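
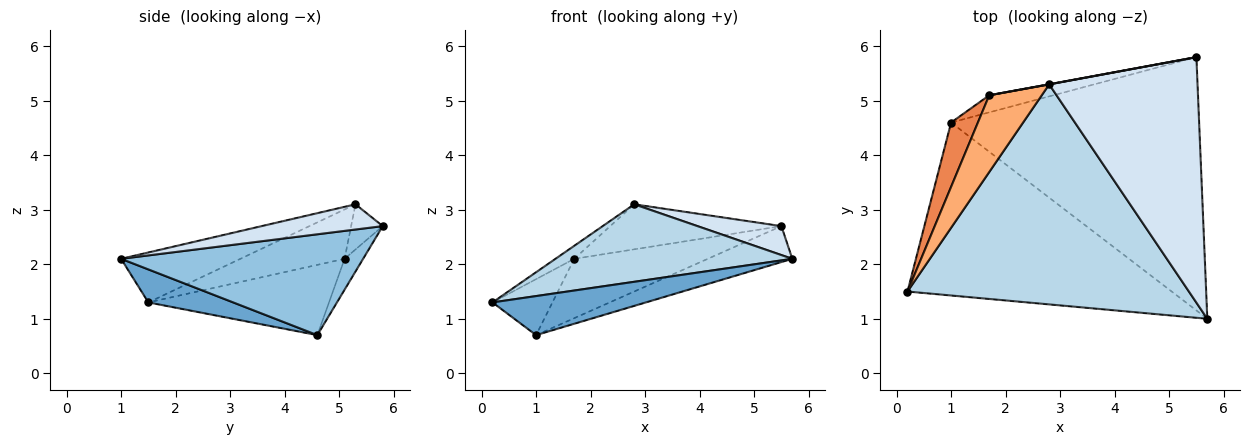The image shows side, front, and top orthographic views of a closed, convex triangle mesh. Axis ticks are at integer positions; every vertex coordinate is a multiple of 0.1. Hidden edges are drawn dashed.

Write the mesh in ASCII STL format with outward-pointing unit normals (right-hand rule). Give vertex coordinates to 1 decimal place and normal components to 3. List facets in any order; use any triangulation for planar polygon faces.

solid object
 facet normal 0.121 -0.219 -0.968
  outer loop
   vertex 1.0 4.6 0.7
   vertex 5.7 1.0 2.1
   vertex 0.2 1.5 1.3
  endloop
 endfacet
 facet normal 0.373 0.130 -0.918
  outer loop
   vertex 1.0 4.6 0.7
   vertex 5.5 5.8 2.7
   vertex 5.7 1.0 2.1
  endloop
 endfacet
 facet normal -0.165 -0.328 0.930
  outer loop
   vertex 2.8 5.3 3.1
   vertex 0.2 1.5 1.3
   vertex 5.7 1.0 2.1
  endloop
 endfacet
 facet normal 0.166 -0.115 0.979
  outer loop
   vertex 2.8 5.3 3.1
   vertex 5.7 1.0 2.1
   vertex 5.5 5.8 2.7
  endloop
 endfacet
 facet normal -0.892 0.296 0.340
  outer loop
   vertex 1.7 5.1 2.1
   vertex 1.0 4.6 0.7
   vertex 0.2 1.5 1.3
  endloop
 endfacet
 facet normal -0.680 0.123 0.723
  outer loop
   vertex 1.7 5.1 2.1
   vertex 0.2 1.5 1.3
   vertex 2.8 5.3 3.1
  endloop
 endfacet
 facet normal -0.132 0.953 -0.274
  outer loop
   vertex 1.7 5.1 2.1
   vertex 5.5 5.8 2.7
   vertex 1.0 4.6 0.7
  endloop
 endfacet
 facet normal -0.182 0.983 0.003
  outer loop
   vertex 1.7 5.1 2.1
   vertex 2.8 5.3 3.1
   vertex 5.5 5.8 2.7
  endloop
 endfacet
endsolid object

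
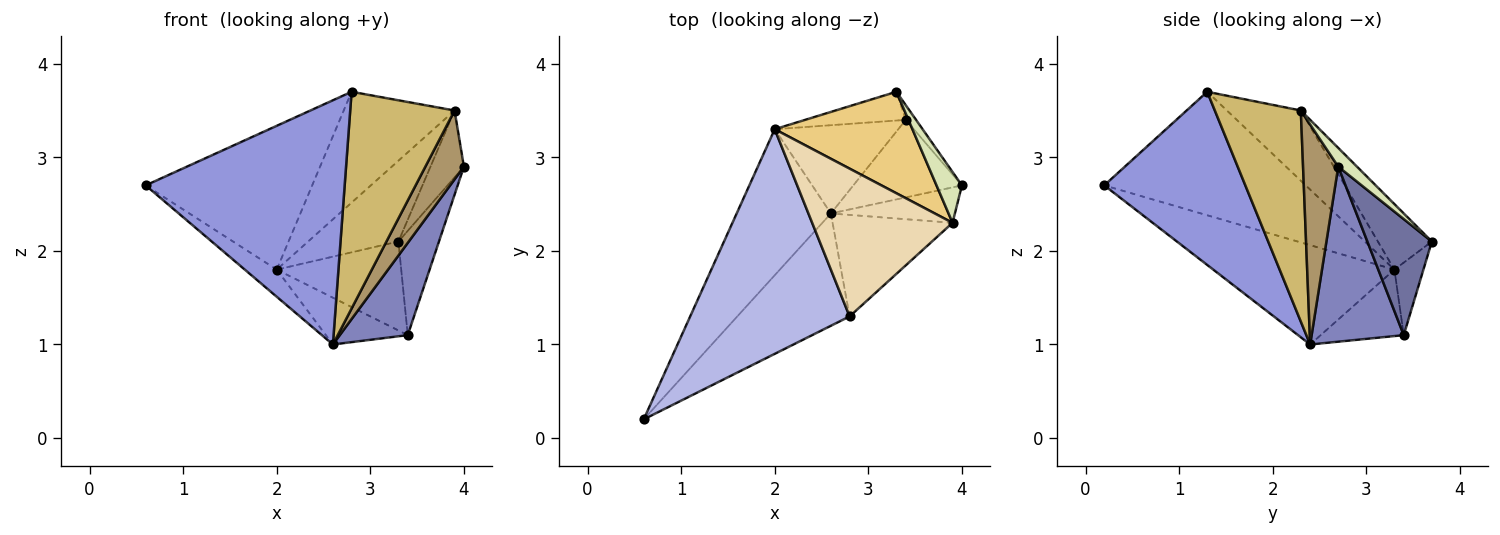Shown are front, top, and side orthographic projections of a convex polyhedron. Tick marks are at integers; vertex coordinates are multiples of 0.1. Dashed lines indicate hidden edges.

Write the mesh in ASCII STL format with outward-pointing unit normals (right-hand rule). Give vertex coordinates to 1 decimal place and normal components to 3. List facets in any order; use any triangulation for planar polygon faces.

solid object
 facet normal 0.844 0.531 -0.075
  outer loop
   vertex 3.4 3.4 1.1
   vertex 3.3 3.7 2.1
   vertex 4.0 2.7 2.9
  endloop
 endfacet
 facet normal 0.720 -0.531 -0.447
  outer loop
   vertex 3.4 3.4 1.1
   vertex 4.0 2.7 2.9
   vertex 2.6 2.4 1.0
  endloop
 endfacet
 facet normal 0.542 -0.764 -0.351
  outer loop
   vertex 2.8 1.3 3.7
   vertex 0.6 0.2 2.7
   vertex 2.6 2.4 1.0
  endloop
 endfacet
 facet normal -0.546 0.452 0.705
  outer loop
   vertex 2.0 3.3 1.8
   vertex 0.6 0.2 2.7
   vertex 2.8 1.3 3.7
  endloop
 endfacet
 facet normal -0.720 0.127 -0.683
  outer loop
   vertex 2.0 3.3 1.8
   vertex 2.6 2.4 1.0
   vertex 0.6 0.2 2.7
  endloop
 endfacet
 facet normal -0.217 0.929 -0.300
  outer loop
   vertex 2.0 3.3 1.8
   vertex 3.3 3.7 2.1
   vertex 3.4 3.4 1.1
  endloop
 endfacet
 facet normal -0.429 0.423 -0.798
  outer loop
   vertex 2.0 3.3 1.8
   vertex 3.4 3.4 1.1
   vertex 2.6 2.4 1.0
  endloop
 endfacet
 facet normal 0.407 0.727 0.553
  outer loop
   vertex 3.9 2.3 3.5
   vertex 4.0 2.7 2.9
   vertex 3.3 3.7 2.1
  endloop
 endfacet
 facet normal 0.630 -0.690 -0.355
  outer loop
   vertex 3.9 2.3 3.5
   vertex 2.6 2.4 1.0
   vertex 4.0 2.7 2.9
  endloop
 endfacet
 facet normal 0.598 -0.726 -0.340
  outer loop
   vertex 3.9 2.3 3.5
   vertex 2.8 1.3 3.7
   vertex 2.6 2.4 1.0
  endloop
 endfacet
 facet normal -0.349 0.584 0.733
  outer loop
   vertex 3.9 2.3 3.5
   vertex 3.3 3.7 2.1
   vertex 2.0 3.3 1.8
  endloop
 endfacet
 facet normal -0.371 0.557 0.743
  outer loop
   vertex 3.9 2.3 3.5
   vertex 2.0 3.3 1.8
   vertex 2.8 1.3 3.7
  endloop
 endfacet
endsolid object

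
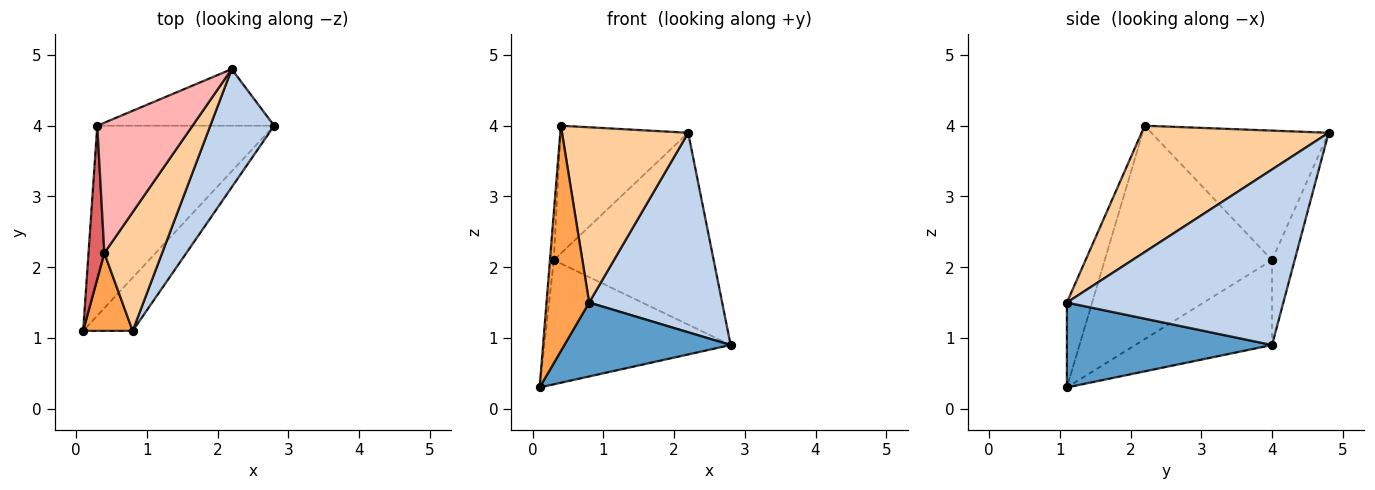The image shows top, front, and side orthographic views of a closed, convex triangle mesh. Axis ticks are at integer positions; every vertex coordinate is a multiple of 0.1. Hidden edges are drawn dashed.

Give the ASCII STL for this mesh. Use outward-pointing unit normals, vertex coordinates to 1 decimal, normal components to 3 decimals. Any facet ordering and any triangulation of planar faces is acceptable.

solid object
 facet normal 0.708 -0.573 -0.413
  outer loop
   vertex 0.8 1.1 1.5
   vertex 0.1 1.1 0.3
   vertex 2.8 4.0 0.9
  endloop
 endfacet
 facet normal 0.814 -0.500 0.296
  outer loop
   vertex 0.8 1.1 1.5
   vertex 2.8 4.0 0.9
   vertex 2.2 4.8 3.9
  endloop
 endfacet
 facet normal -0.488 -0.825 0.285
  outer loop
   vertex 0.4 2.2 4.0
   vertex 0.1 1.1 0.3
   vertex 0.8 1.1 1.5
  endloop
 endfacet
 facet normal 0.775 -0.523 0.354
  outer loop
   vertex 0.4 2.2 4.0
   vertex 0.8 1.1 1.5
   vertex 2.2 4.8 3.9
  endloop
 endfacet
 facet normal -0.373 0.508 -0.777
  outer loop
   vertex 0.3 4.0 2.1
   vertex 2.8 4.0 0.9
   vertex 0.1 1.1 0.3
  endloop
 endfacet
 facet normal -0.135 0.950 -0.280
  outer loop
   vertex 0.3 4.0 2.1
   vertex 2.2 4.8 3.9
   vertex 2.8 4.0 0.9
  endloop
 endfacet
 facet normal -0.997 0.023 0.074
  outer loop
   vertex 0.3 4.0 2.1
   vertex 0.1 1.1 0.3
   vertex 0.4 2.2 4.0
  endloop
 endfacet
 facet normal -0.697 0.502 0.512
  outer loop
   vertex 0.3 4.0 2.1
   vertex 0.4 2.2 4.0
   vertex 2.2 4.8 3.9
  endloop
 endfacet
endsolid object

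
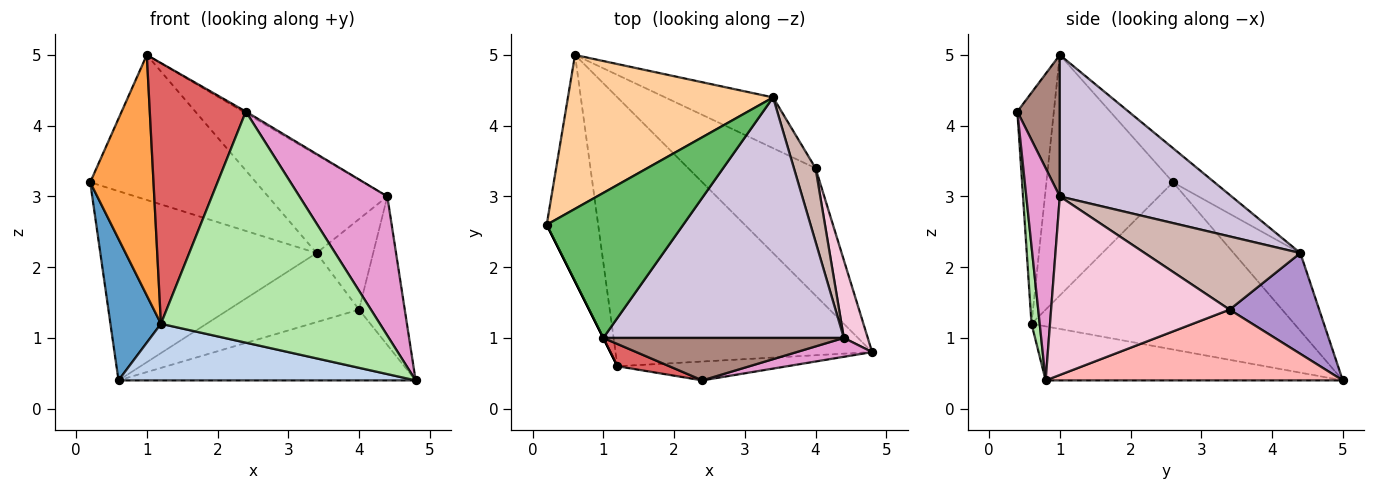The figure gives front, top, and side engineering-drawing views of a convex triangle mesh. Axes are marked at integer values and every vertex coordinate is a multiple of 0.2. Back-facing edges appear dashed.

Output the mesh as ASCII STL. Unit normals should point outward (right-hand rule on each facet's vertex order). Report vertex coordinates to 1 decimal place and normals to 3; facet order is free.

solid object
 facet normal -0.940 -0.181 -0.289
  outer loop
   vertex 1.2 0.6 1.2
   vertex 0.2 2.6 3.2
   vertex 0.6 5.0 0.4
  endloop
 endfacet
 facet normal -0.202 -0.202 -0.958
  outer loop
   vertex 1.2 0.6 1.2
   vertex 0.6 5.0 0.4
   vertex 4.8 0.8 0.4
  endloop
 endfacet
 facet normal -0.894 -0.447 0.000
  outer loop
   vertex 1.2 0.6 1.2
   vertex 1.0 1.0 5.0
   vertex 0.2 2.6 3.2
  endloop
 endfacet
 facet normal -0.233 0.755 0.614
  outer loop
   vertex 3.4 4.4 2.2
   vertex 0.6 5.0 0.4
   vertex 0.2 2.6 3.2
  endloop
 endfacet
 facet normal -0.174 0.696 0.696
  outer loop
   vertex 3.4 4.4 2.2
   vertex 0.2 2.6 3.2
   vertex 1.0 1.0 5.0
  endloop
 endfacet
 facet normal 0.037 -0.996 -0.081
  outer loop
   vertex 2.4 0.4 4.2
   vertex 1.2 0.6 1.2
   vertex 4.8 0.8 0.4
  endloop
 endfacet
 facet normal -0.354 -0.932 0.079
  outer loop
   vertex 2.4 0.4 4.2
   vertex 1.0 1.0 5.0
   vertex 1.2 0.6 1.2
  endloop
 endfacet
 facet normal 0.437 0.437 -0.786
  outer loop
   vertex 4.0 3.4 1.4
   vertex 4.8 0.8 0.4
   vertex 0.6 5.0 0.4
  endloop
 endfacet
 facet normal 0.484 0.705 -0.518
  outer loop
   vertex 4.0 3.4 1.4
   vertex 0.6 5.0 0.4
   vertex 3.4 4.4 2.2
  endloop
 endfacet
 facet normal 0.478 0.332 0.813
  outer loop
   vertex 4.4 1.0 3.0
   vertex 3.4 4.4 2.2
   vertex 1.0 1.0 5.0
  endloop
 endfacet
 facet normal 0.507 0.034 0.861
  outer loop
   vertex 4.4 1.0 3.0
   vertex 1.0 1.0 5.0
   vertex 2.4 0.4 4.2
  endloop
 endfacet
 facet normal 0.906 0.329 0.268
  outer loop
   vertex 4.4 1.0 3.0
   vertex 4.0 3.4 1.4
   vertex 3.4 4.4 2.2
  endloop
 endfacet
 facet normal 0.353 -0.927 0.126
  outer loop
   vertex 4.4 1.0 3.0
   vertex 2.4 0.4 4.2
   vertex 4.8 0.8 0.4
  endloop
 endfacet
 facet normal 0.961 0.246 0.129
  outer loop
   vertex 4.4 1.0 3.0
   vertex 4.8 0.8 0.4
   vertex 4.0 3.4 1.4
  endloop
 endfacet
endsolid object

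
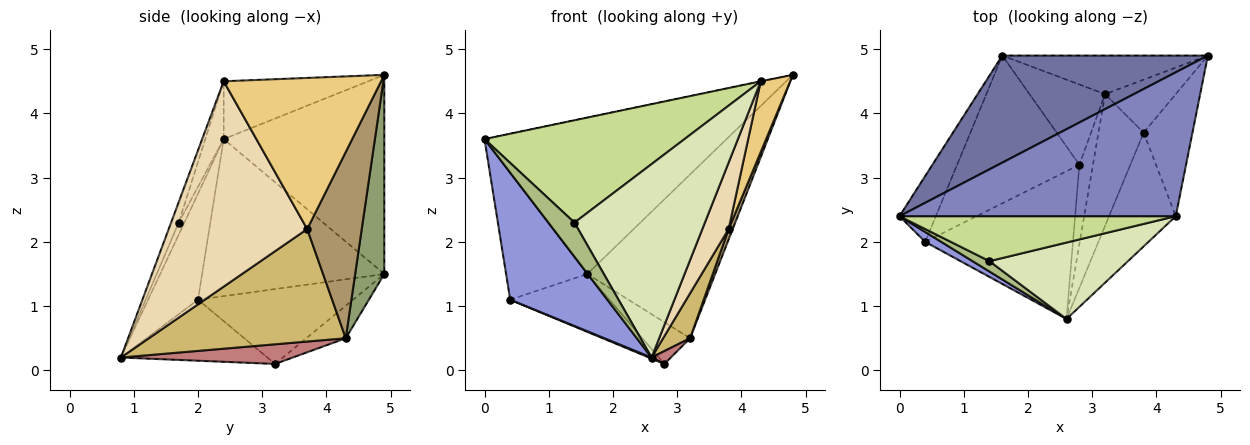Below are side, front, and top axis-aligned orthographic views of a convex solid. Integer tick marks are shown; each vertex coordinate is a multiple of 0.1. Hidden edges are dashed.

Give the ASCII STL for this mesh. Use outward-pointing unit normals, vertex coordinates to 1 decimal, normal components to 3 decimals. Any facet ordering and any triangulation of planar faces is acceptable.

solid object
 facet normal -0.480 0.724 0.496
  outer loop
   vertex 1.6 4.9 1.5
   vertex 0.0 2.4 3.6
   vertex 4.8 4.9 4.6
  endloop
 endfacet
 facet normal -0.205 0.002 0.979
  outer loop
   vertex 4.3 2.4 4.5
   vertex 4.8 4.9 4.6
   vertex 0.0 2.4 3.6
  endloop
 endfacet
 facet normal -0.456 -0.887 0.069
  outer loop
   vertex 0.4 2.0 1.1
   vertex 2.6 0.8 0.2
   vertex 0.0 2.4 3.6
  endloop
 endfacet
 facet normal -0.894 0.398 -0.207
  outer loop
   vertex 0.4 2.0 1.1
   vertex 0.0 2.4 3.6
   vertex 1.6 4.9 1.5
  endloop
 endfacet
 facet normal 0.217 0.950 -0.224
  outer loop
   vertex 3.2 4.3 0.5
   vertex 1.6 4.9 1.5
   vertex 4.8 4.9 4.6
  endloop
 endfacet
 facet normal -0.204 -0.937 0.285
  outer loop
   vertex 1.4 1.7 2.3
   vertex 0.0 2.4 3.6
   vertex 2.6 0.8 0.2
  endloop
 endfacet
 facet normal -0.084 -0.912 0.401
  outer loop
   vertex 1.4 1.7 2.3
   vertex 4.3 2.4 4.5
   vertex 0.0 2.4 3.6
  endloop
 endfacet
 facet normal -0.054 -0.929 0.367
  outer loop
   vertex 1.4 1.7 2.3
   vertex 2.6 0.8 0.2
   vertex 4.3 2.4 4.5
  endloop
 endfacet
 facet normal 0.933 -0.070 -0.354
  outer loop
   vertex 3.8 3.7 2.2
   vertex 3.2 4.3 0.5
   vertex 4.8 4.9 4.6
  endloop
 endfacet
 facet normal 0.921 -0.126 -0.369
  outer loop
   vertex 3.8 3.7 2.2
   vertex 2.6 0.8 0.2
   vertex 3.2 4.3 0.5
  endloop
 endfacet
 facet normal 0.937 -0.175 -0.303
  outer loop
   vertex 3.8 3.7 2.2
   vertex 4.8 4.9 4.6
   vertex 4.3 2.4 4.5
  endloop
 endfacet
 facet normal 0.936 -0.178 -0.304
  outer loop
   vertex 3.8 3.7 2.2
   vertex 4.3 2.4 4.5
   vertex 2.6 0.8 0.2
  endloop
 endfacet
 facet normal -0.382 -0.007 -0.924
  outer loop
   vertex 2.8 3.2 0.1
   vertex 2.6 0.8 0.2
   vertex 0.4 2.0 1.1
  endloop
 endfacet
 facet normal 0.819 -0.092 -0.566
  outer loop
   vertex 2.8 3.2 0.1
   vertex 3.2 4.3 0.5
   vertex 2.6 0.8 0.2
  endloop
 endfacet
 facet normal -0.495 0.317 -0.809
  outer loop
   vertex 2.8 3.2 0.1
   vertex 0.4 2.0 1.1
   vertex 1.6 4.9 1.5
  endloop
 endfacet
 facet normal -0.356 0.431 -0.829
  outer loop
   vertex 2.8 3.2 0.1
   vertex 1.6 4.9 1.5
   vertex 3.2 4.3 0.5
  endloop
 endfacet
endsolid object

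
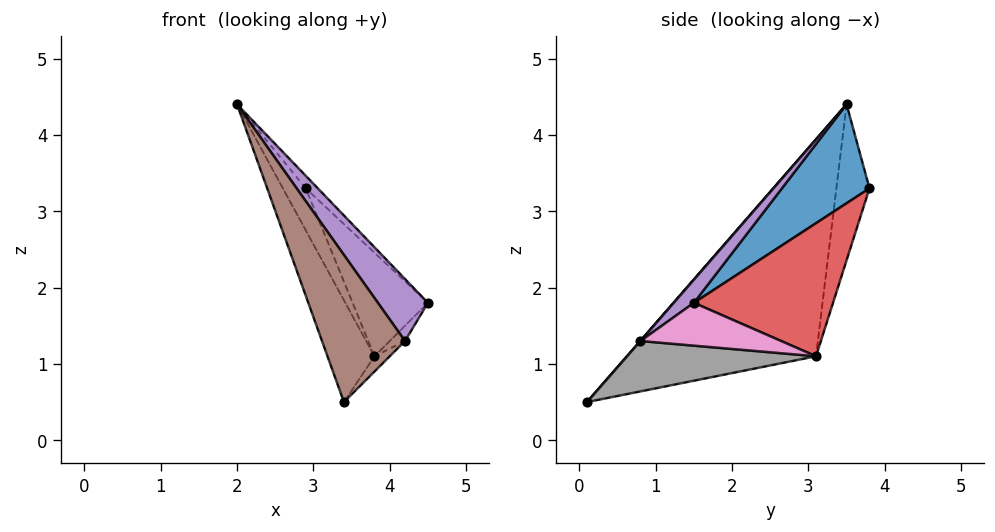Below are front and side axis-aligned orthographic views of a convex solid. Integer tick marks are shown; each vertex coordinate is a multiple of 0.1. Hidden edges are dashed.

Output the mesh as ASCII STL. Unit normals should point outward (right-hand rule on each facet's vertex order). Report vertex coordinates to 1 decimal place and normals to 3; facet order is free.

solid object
 facet normal 0.756 0.104 0.647
  outer loop
   vertex 2.9 3.8 3.3
   vertex 2.0 3.5 4.4
   vertex 4.5 1.5 1.8
  endloop
 endfacet
 facet normal -0.847 0.211 -0.488
  outer loop
   vertex 3.8 3.1 1.1
   vertex 3.4 0.1 0.5
   vertex 2.0 3.5 4.4
  endloop
 endfacet
 facet normal -0.730 0.506 -0.460
  outer loop
   vertex 3.8 3.1 1.1
   vertex 2.0 3.5 4.4
   vertex 2.9 3.8 3.3
  endloop
 endfacet
 facet normal 0.861 0.466 0.204
  outer loop
   vertex 3.8 3.1 1.1
   vertex 2.9 3.8 3.3
   vertex 4.5 1.5 1.8
  endloop
 endfacet
 facet normal 0.255 -0.632 0.732
  outer loop
   vertex 4.2 0.8 1.3
   vertex 4.5 1.5 1.8
   vertex 2.0 3.5 4.4
  endloop
 endfacet
 facet normal 0.002 -0.753 0.657
  outer loop
   vertex 4.2 0.8 1.3
   vertex 2.0 3.5 4.4
   vertex 3.4 0.1 0.5
  endloop
 endfacet
 facet normal 0.796 0.086 -0.599
  outer loop
   vertex 4.2 0.8 1.3
   vertex 3.8 3.1 1.1
   vertex 4.5 1.5 1.8
  endloop
 endfacet
 facet normal 0.682 0.055 -0.730
  outer loop
   vertex 4.2 0.8 1.3
   vertex 3.4 0.1 0.5
   vertex 3.8 3.1 1.1
  endloop
 endfacet
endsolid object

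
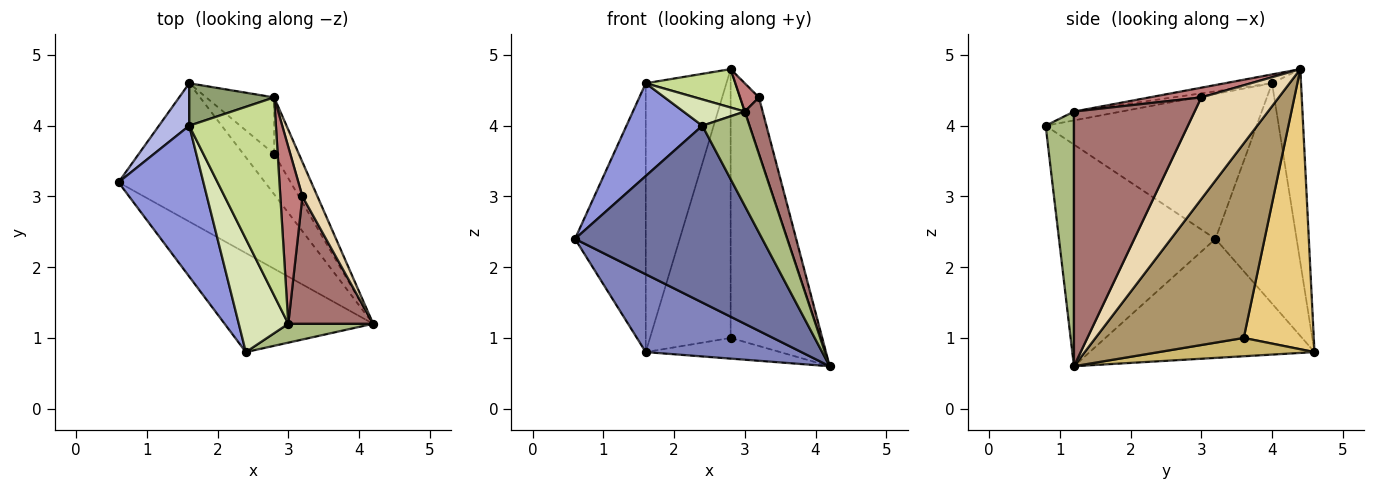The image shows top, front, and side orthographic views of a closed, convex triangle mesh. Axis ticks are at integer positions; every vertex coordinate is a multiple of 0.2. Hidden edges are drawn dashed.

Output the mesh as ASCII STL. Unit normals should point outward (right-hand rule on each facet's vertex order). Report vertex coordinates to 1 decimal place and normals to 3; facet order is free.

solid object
 facet normal -0.589 -0.705 -0.395
  outer loop
   vertex 2.4 0.8 4.0
   vertex 0.6 3.2 2.4
   vertex 4.2 1.2 0.6
  endloop
 endfacet
 facet normal -0.578 -0.400 -0.711
  outer loop
   vertex 1.6 4.6 0.8
   vertex 4.2 1.2 0.6
   vertex 0.6 3.2 2.4
  endloop
 endfacet
 facet normal -0.824 -0.297 0.482
  outer loop
   vertex 1.6 4.0 4.6
   vertex 0.6 3.2 2.4
   vertex 2.4 0.8 4.0
  endloop
 endfacet
 facet normal -0.750 0.654 0.103
  outer loop
   vertex 1.6 4.0 4.6
   vertex 1.6 4.6 0.8
   vertex 0.6 3.2 2.4
  endloop
 endfacet
 facet normal -0.335 0.931 0.147
  outer loop
   vertex 1.6 4.0 4.6
   vertex 2.8 4.4 4.8
   vertex 1.6 4.6 0.8
  endloop
 endfacet
 facet normal 0.507 -0.845 0.169
  outer loop
   vertex 3.0 1.2 4.2
   vertex 2.4 0.8 4.0
   vertex 4.2 1.2 0.6
  endloop
 endfacet
 facet normal -0.100 -0.189 0.977
  outer loop
   vertex 3.0 1.2 4.2
   vertex 2.8 4.4 4.8
   vertex 1.6 4.0 4.6
  endloop
 endfacet
 facet normal -0.171 -0.223 0.960
  outer loop
   vertex 3.0 1.2 4.2
   vertex 1.6 4.0 4.6
   vertex 2.4 0.8 4.0
  endloop
 endfacet
 facet normal 0.851 0.514 -0.108
  outer loop
   vertex 2.8 3.6 1.0
   vertex 2.8 4.4 4.8
   vertex 4.2 1.2 0.6
  endloop
 endfacet
 facet normal 0.468 0.404 -0.786
  outer loop
   vertex 2.8 3.6 1.0
   vertex 4.2 1.2 0.6
   vertex 1.6 4.6 0.8
  endloop
 endfacet
 facet normal 0.648 0.746 -0.157
  outer loop
   vertex 2.8 3.6 1.0
   vertex 1.6 4.6 0.8
   vertex 2.8 4.4 4.8
  endloop
 endfacet
 facet normal 0.962 0.234 0.142
  outer loop
   vertex 3.2 3.0 4.4
   vertex 4.2 1.2 0.6
   vertex 2.8 4.4 4.8
  endloop
 endfacet
 facet normal 0.939 -0.139 0.313
  outer loop
   vertex 3.2 3.0 4.4
   vertex 3.0 1.2 4.2
   vertex 4.2 1.2 0.6
  endloop
 endfacet
 facet normal 0.398 -0.145 0.906
  outer loop
   vertex 3.2 3.0 4.4
   vertex 2.8 4.4 4.8
   vertex 3.0 1.2 4.2
  endloop
 endfacet
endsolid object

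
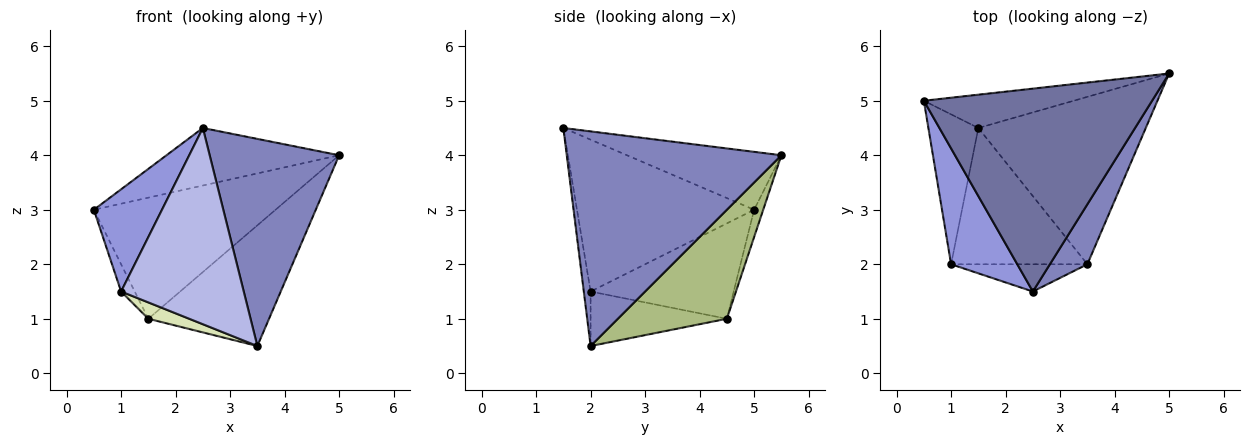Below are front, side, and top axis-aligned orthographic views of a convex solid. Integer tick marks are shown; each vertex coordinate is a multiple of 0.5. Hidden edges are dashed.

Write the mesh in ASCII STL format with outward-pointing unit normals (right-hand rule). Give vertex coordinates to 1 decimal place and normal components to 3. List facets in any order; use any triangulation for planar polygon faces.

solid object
 facet normal -0.237 0.265 0.935
  outer loop
   vertex 2.5 1.5 4.5
   vertex 5.0 5.5 4.0
   vertex 0.5 5.0 3.0
  endloop
 endfacet
 facet normal 0.847 -0.511 0.148
  outer loop
   vertex 3.5 2.0 0.5
   vertex 5.0 5.5 4.0
   vertex 2.5 1.5 4.5
  endloop
 endfacet
 facet normal -0.865 -0.333 0.377
  outer loop
   vertex 1.0 2.0 1.5
   vertex 2.5 1.5 4.5
   vertex 0.5 5.0 3.0
  endloop
 endfacet
 facet normal -0.055 -0.989 -0.137
  outer loop
   vertex 1.0 2.0 1.5
   vertex 3.5 2.0 0.5
   vertex 2.5 1.5 4.5
  endloop
 endfacet
 facet normal -0.048 0.963 -0.265
  outer loop
   vertex 1.5 4.5 1.0
   vertex 0.5 5.0 3.0
   vertex 5.0 5.5 4.0
  endloop
 endfacet
 facet normal 0.467 0.517 -0.717
  outer loop
   vertex 1.5 4.5 1.0
   vertex 5.0 5.5 4.0
   vertex 3.5 2.0 0.5
  endloop
 endfacet
 facet normal -0.883 0.084 -0.462
  outer loop
   vertex 1.5 4.5 1.0
   vertex 1.0 2.0 1.5
   vertex 0.5 5.0 3.0
  endloop
 endfacet
 facet normal -0.369 -0.111 -0.923
  outer loop
   vertex 1.5 4.5 1.0
   vertex 3.5 2.0 0.5
   vertex 1.0 2.0 1.5
  endloop
 endfacet
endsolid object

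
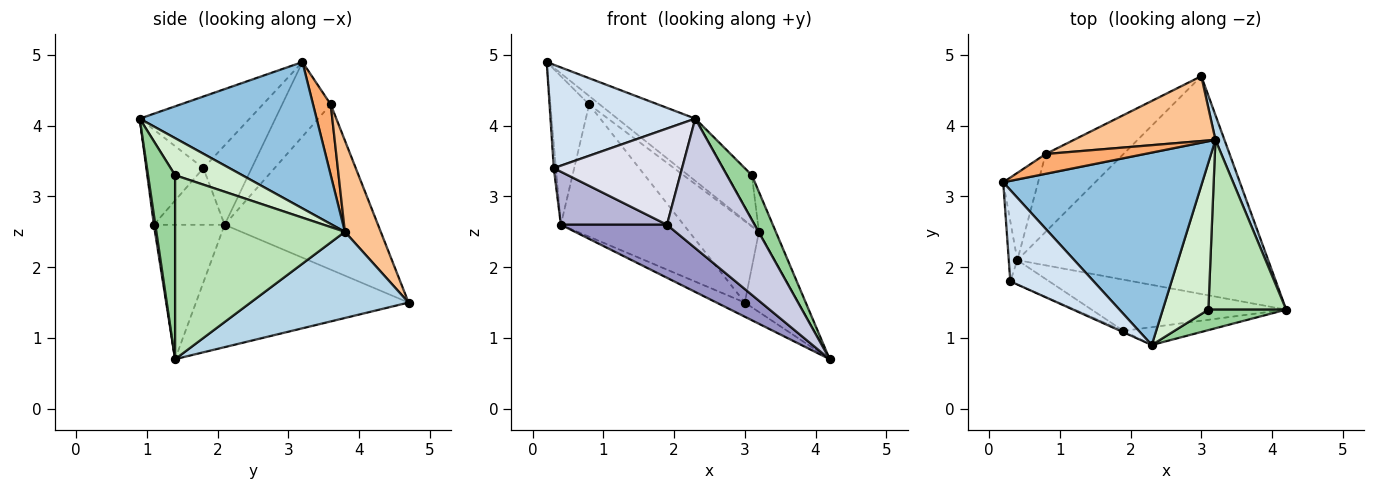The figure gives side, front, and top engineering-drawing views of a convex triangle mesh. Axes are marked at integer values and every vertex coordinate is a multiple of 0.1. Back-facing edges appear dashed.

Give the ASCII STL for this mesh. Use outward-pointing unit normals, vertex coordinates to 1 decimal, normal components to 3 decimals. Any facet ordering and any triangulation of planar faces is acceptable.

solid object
 facet normal -0.438 0.058 -0.897
  outer loop
   vertex 0.4 2.1 2.6
   vertex 3.0 4.7 1.5
   vertex 4.2 1.4 0.7
  endloop
 endfacet
 facet normal 0.573 0.252 0.780
  outer loop
   vertex 3.2 3.8 2.5
   vertex 0.2 3.2 4.9
   vertex 2.3 0.9 4.1
  endloop
 endfacet
 facet normal 0.943 0.319 0.098
  outer loop
   vertex 3.2 3.8 2.5
   vertex 4.2 1.4 0.7
   vertex 3.0 4.7 1.5
  endloop
 endfacet
 facet normal -0.495 -0.652 0.575
  outer loop
   vertex 0.3 1.8 3.4
   vertex 2.3 0.9 4.1
   vertex 0.2 3.2 4.9
  endloop
 endfacet
 facet normal -0.993 0.044 -0.108
  outer loop
   vertex 0.3 1.8 3.4
   vertex 0.2 3.2 4.9
   vertex 0.4 2.1 2.6
  endloop
 endfacet
 facet normal 0.549 0.329 0.768
  outer loop
   vertex 0.8 3.6 4.3
   vertex 0.2 3.2 4.9
   vertex 3.2 3.8 2.5
  endloop
 endfacet
 facet normal 0.373 0.725 0.578
  outer loop
   vertex 0.8 3.6 4.3
   vertex 3.2 3.8 2.5
   vertex 3.0 4.7 1.5
  endloop
 endfacet
 facet normal -0.734 0.585 -0.344
  outer loop
   vertex 0.8 3.6 4.3
   vertex 0.4 2.1 2.6
   vertex 0.2 3.2 4.9
  endloop
 endfacet
 facet normal -0.733 0.587 -0.345
  outer loop
   vertex 0.8 3.6 4.3
   vertex 3.0 4.7 1.5
   vertex 0.4 2.1 2.6
  endloop
 endfacet
 facet normal 0.702 -0.648 0.297
  outer loop
   vertex 3.1 1.4 3.3
   vertex 2.3 0.9 4.1
   vertex 4.2 1.4 0.7
  endloop
 endfacet
 facet normal 0.917 0.091 0.388
  outer loop
   vertex 3.1 1.4 3.3
   vertex 4.2 1.4 0.7
   vertex 3.2 3.8 2.5
  endloop
 endfacet
 facet normal 0.614 0.226 0.756
  outer loop
   vertex 3.1 1.4 3.3
   vertex 3.2 3.8 2.5
   vertex 2.3 0.9 4.1
  endloop
 endfacet
 facet normal -0.433 -0.649 -0.626
  outer loop
   vertex 1.9 1.1 2.6
   vertex 0.4 2.1 2.6
   vertex 4.2 1.4 0.7
  endloop
 endfacet
 facet normal -0.518 -0.777 -0.356
  outer loop
   vertex 1.9 1.1 2.6
   vertex 0.3 1.8 3.4
   vertex 0.4 2.1 2.6
  endloop
 endfacet
 facet normal 0.016 -0.991 -0.136
  outer loop
   vertex 1.9 1.1 2.6
   vertex 4.2 1.4 0.7
   vertex 2.3 0.9 4.1
  endloop
 endfacet
 facet normal -0.406 -0.914 -0.013
  outer loop
   vertex 1.9 1.1 2.6
   vertex 2.3 0.9 4.1
   vertex 0.3 1.8 3.4
  endloop
 endfacet
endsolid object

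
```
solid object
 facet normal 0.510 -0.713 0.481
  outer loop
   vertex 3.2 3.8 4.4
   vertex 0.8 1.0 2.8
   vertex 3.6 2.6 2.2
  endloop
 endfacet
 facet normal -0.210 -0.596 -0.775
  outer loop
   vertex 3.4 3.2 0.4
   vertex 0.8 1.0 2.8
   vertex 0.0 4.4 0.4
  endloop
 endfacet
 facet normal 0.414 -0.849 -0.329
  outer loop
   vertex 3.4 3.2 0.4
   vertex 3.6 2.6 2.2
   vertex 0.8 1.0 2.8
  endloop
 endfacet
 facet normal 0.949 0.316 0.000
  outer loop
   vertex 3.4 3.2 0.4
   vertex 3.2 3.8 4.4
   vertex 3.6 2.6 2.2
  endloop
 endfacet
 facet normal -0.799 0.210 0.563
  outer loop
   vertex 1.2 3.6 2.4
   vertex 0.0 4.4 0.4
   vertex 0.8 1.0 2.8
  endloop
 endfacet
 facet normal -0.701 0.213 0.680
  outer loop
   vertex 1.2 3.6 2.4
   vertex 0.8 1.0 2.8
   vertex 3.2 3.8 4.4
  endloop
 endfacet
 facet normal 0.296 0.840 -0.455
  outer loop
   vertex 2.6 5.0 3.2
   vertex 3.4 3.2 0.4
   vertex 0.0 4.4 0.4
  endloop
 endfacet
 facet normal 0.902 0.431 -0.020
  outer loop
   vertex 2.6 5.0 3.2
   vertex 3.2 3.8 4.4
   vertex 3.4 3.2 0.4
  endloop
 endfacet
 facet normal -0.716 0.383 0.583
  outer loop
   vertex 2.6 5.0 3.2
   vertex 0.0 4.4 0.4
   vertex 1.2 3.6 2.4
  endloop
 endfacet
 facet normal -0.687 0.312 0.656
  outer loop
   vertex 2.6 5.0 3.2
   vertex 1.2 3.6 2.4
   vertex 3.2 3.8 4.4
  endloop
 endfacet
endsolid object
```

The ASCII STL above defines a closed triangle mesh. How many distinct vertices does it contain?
7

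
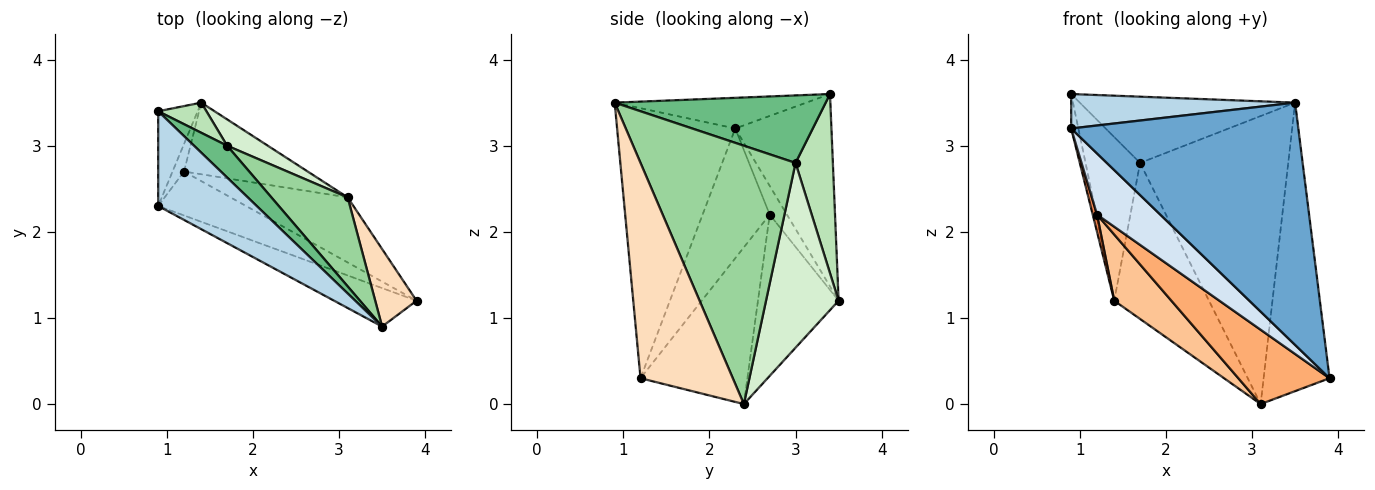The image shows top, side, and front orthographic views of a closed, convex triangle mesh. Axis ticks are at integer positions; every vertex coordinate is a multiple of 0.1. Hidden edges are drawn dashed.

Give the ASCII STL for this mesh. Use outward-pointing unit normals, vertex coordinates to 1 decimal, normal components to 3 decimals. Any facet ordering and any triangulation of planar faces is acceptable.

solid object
 facet normal -0.457 -0.878 -0.139
  outer loop
   vertex 3.5 0.9 3.5
   vertex 0.9 2.3 3.2
   vertex 3.9 1.2 0.3
  endloop
 endfacet
 facet normal -0.977 0.073 -0.200
  outer loop
   vertex 0.9 3.4 3.6
   vertex 1.4 3.5 1.2
   vertex 0.9 2.3 3.2
  endloop
 endfacet
 facet normal -0.281 -0.328 0.902
  outer loop
   vertex 0.9 3.4 3.6
   vertex 0.9 2.3 3.2
   vertex 3.5 0.9 3.5
  endloop
 endfacet
 facet normal -0.653 -0.615 -0.442
  outer loop
   vertex 1.2 2.7 2.2
   vertex 3.9 1.2 0.3
   vertex 0.9 2.3 3.2
  endloop
 endfacet
 facet normal -0.904 -0.226 -0.362
  outer loop
   vertex 1.2 2.7 2.2
   vertex 0.9 2.3 3.2
   vertex 1.4 3.5 1.2
  endloop
 endfacet
 facet normal -0.661 -0.564 -0.494
  outer loop
   vertex 3.1 2.4 0.0
   vertex 3.9 1.2 0.3
   vertex 1.2 2.7 2.2
  endloop
 endfacet
 facet normal -0.692 -0.490 -0.530
  outer loop
   vertex 3.1 2.4 0.0
   vertex 1.2 2.7 2.2
   vertex 1.4 3.5 1.2
  endloop
 endfacet
 facet normal 0.804 0.574 0.154
  outer loop
   vertex 3.1 2.4 0.0
   vertex 3.5 0.9 3.5
   vertex 3.9 1.2 0.3
  endloop
 endfacet
 facet normal 0.662 0.676 0.324
  outer loop
   vertex 1.7 3.0 2.8
   vertex 0.9 3.4 3.6
   vertex 3.5 0.9 3.5
  endloop
 endfacet
 facet normal 0.707 0.676 0.209
  outer loop
   vertex 1.7 3.0 2.8
   vertex 3.5 0.9 3.5
   vertex 3.1 2.4 0.0
  endloop
 endfacet
 facet normal 0.558 0.816 0.150
  outer loop
   vertex 1.7 3.0 2.8
   vertex 1.4 3.5 1.2
   vertex 0.9 3.4 3.6
  endloop
 endfacet
 facet normal 0.603 0.787 0.133
  outer loop
   vertex 1.7 3.0 2.8
   vertex 3.1 2.4 0.0
   vertex 1.4 3.5 1.2
  endloop
 endfacet
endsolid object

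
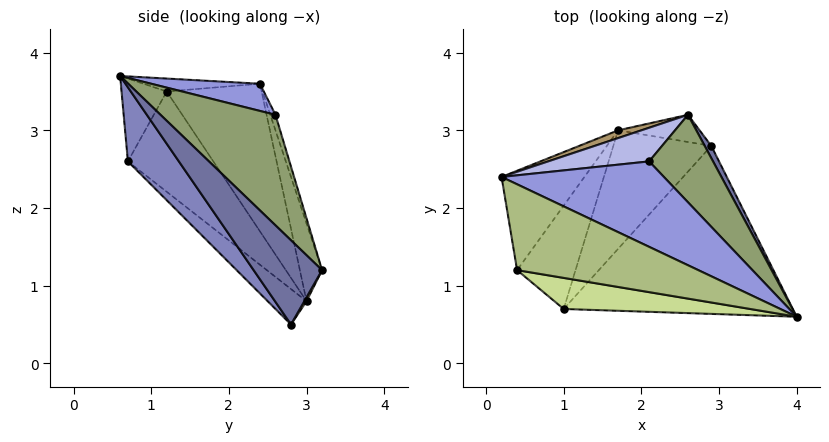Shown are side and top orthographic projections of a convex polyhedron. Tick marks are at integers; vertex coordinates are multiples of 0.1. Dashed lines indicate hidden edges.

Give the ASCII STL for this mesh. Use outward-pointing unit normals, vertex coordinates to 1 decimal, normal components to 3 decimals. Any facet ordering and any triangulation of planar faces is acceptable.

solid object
 facet normal 0.851 0.522 0.066
  outer loop
   vertex 2.9 2.8 0.5
   vertex 2.6 3.2 1.2
   vertex 4.0 0.6 3.7
  endloop
 endfacet
 facet normal 0.194 -0.776 -0.600
  outer loop
   vertex 1.0 0.7 2.6
   vertex 2.9 2.8 0.5
   vertex 4.0 0.6 3.7
  endloop
 endfacet
 facet normal 0.153 0.374 0.915
  outer loop
   vertex 2.1 2.6 3.2
   vertex 0.2 2.4 3.6
   vertex 4.0 0.6 3.7
  endloop
 endfacet
 facet normal -0.043 0.960 0.277
  outer loop
   vertex 2.1 2.6 3.2
   vertex 2.6 3.2 1.2
   vertex 0.2 2.4 3.6
  endloop
 endfacet
 facet normal 0.628 0.688 0.363
  outer loop
   vertex 2.1 2.6 3.2
   vertex 4.0 0.6 3.7
   vertex 2.6 3.2 1.2
  endloop
 endfacet
 facet normal -0.071 -0.095 0.993
  outer loop
   vertex 0.4 1.2 3.5
   vertex 4.0 0.6 3.7
   vertex 0.2 2.4 3.6
  endloop
 endfacet
 facet normal -0.172 -0.905 0.388
  outer loop
   vertex 0.4 1.2 3.5
   vertex 1.0 0.7 2.6
   vertex 4.0 0.6 3.7
  endloop
 endfacet
 facet normal -0.288 -0.534 -0.795
  outer loop
   vertex 1.7 3.0 0.8
   vertex 2.9 2.8 0.5
   vertex 1.0 0.7 2.6
  endloop
 endfacet
 facet normal -0.248 0.966 0.074
  outer loop
   vertex 1.7 3.0 0.8
   vertex 0.2 2.4 3.6
   vertex 2.6 3.2 1.2
  endloop
 endfacet
 facet normal 0.023 0.872 -0.488
  outer loop
   vertex 1.7 3.0 0.8
   vertex 2.6 3.2 1.2
   vertex 2.9 2.8 0.5
  endloop
 endfacet
 facet normal -0.867 -0.104 -0.487
  outer loop
   vertex 1.7 3.0 0.8
   vertex 0.4 1.2 3.5
   vertex 0.2 2.4 3.6
  endloop
 endfacet
 facet normal -0.857 -0.130 -0.499
  outer loop
   vertex 1.7 3.0 0.8
   vertex 1.0 0.7 2.6
   vertex 0.4 1.2 3.5
  endloop
 endfacet
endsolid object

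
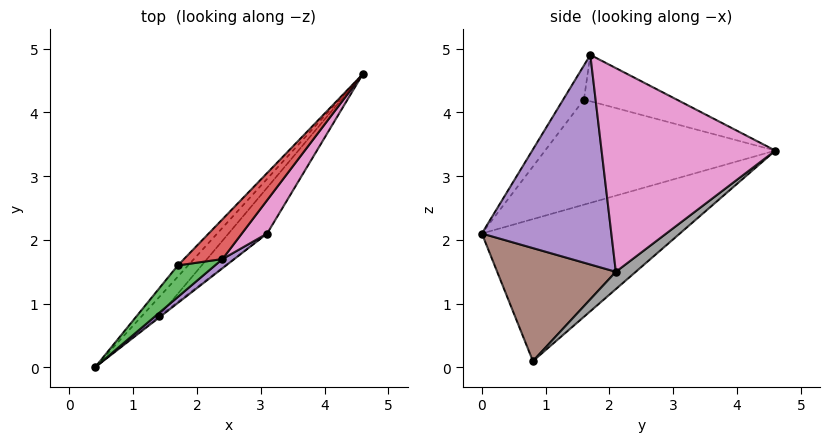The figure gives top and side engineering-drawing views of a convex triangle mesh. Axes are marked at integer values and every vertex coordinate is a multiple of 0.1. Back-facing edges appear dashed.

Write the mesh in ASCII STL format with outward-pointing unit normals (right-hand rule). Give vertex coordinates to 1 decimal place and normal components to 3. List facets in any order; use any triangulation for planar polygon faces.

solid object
 facet normal -0.723 0.685 -0.088
  outer loop
   vertex 1.4 0.8 0.1
   vertex 0.4 0.0 2.1
   vertex 4.6 4.6 3.4
  endloop
 endfacet
 facet normal -0.727 0.683 -0.071
  outer loop
   vertex 1.7 1.6 4.2
   vertex 4.6 4.6 3.4
   vertex 0.4 0.0 2.1
  endloop
 endfacet
 facet normal -0.625 -0.384 0.680
  outer loop
   vertex 1.7 1.6 4.2
   vertex 0.4 0.0 2.1
   vertex 2.4 1.7 4.9
  endloop
 endfacet
 facet normal -0.568 0.675 0.471
  outer loop
   vertex 1.7 1.6 4.2
   vertex 2.4 1.7 4.9
   vertex 4.6 4.6 3.4
  endloop
 endfacet
 facet normal 0.618 -0.785 0.035
  outer loop
   vertex 3.1 2.1 1.5
   vertex 2.4 1.7 4.9
   vertex 0.4 0.0 2.1
  endloop
 endfacet
 facet normal 0.613 -0.790 -0.010
  outer loop
   vertex 3.1 2.1 1.5
   vertex 0.4 0.0 2.1
   vertex 1.4 0.8 0.1
  endloop
 endfacet
 facet normal 0.817 -0.567 0.101
  outer loop
   vertex 3.1 2.1 1.5
   vertex 4.6 4.6 3.4
   vertex 2.4 1.7 4.9
  endloop
 endfacet
 facet normal 0.373 0.409 -0.833
  outer loop
   vertex 3.1 2.1 1.5
   vertex 1.4 0.8 0.1
   vertex 4.6 4.6 3.4
  endloop
 endfacet
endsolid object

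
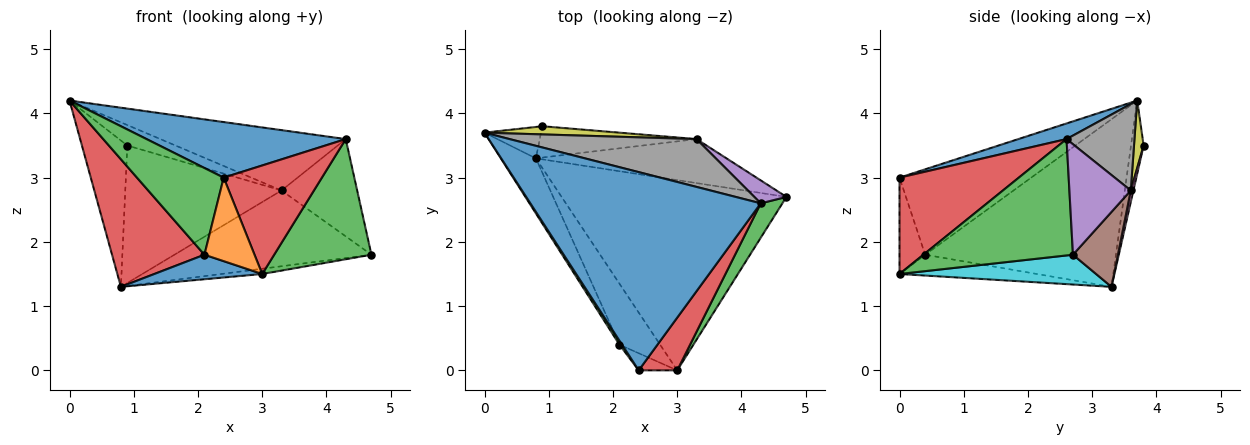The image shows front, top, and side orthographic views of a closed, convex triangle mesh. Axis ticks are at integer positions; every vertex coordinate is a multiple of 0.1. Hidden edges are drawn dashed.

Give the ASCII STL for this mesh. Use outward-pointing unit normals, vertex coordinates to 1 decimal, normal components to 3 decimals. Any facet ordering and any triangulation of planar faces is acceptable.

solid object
 facet normal 0.065 -0.269 0.961
  outer loop
   vertex 4.3 2.6 3.6
   vertex 0.0 3.7 4.2
   vertex 2.4 0.0 3.0
  endloop
 endfacet
 facet normal -0.262 0.943 -0.203
  outer loop
   vertex 0.9 3.8 3.5
   vertex 0.8 3.3 1.3
   vertex 0.0 3.7 4.2
  endloop
 endfacet
 facet normal -0.835 -0.550 0.025
  outer loop
   vertex 2.1 0.4 1.8
   vertex 2.4 0.0 3.0
   vertex 0.0 3.7 4.2
  endloop
 endfacet
 facet normal -0.884 -0.428 -0.185
  outer loop
   vertex 2.1 0.4 1.8
   vertex 0.0 3.7 4.2
   vertex 0.8 3.3 1.3
  endloop
 endfacet
 facet normal 0.620 0.764 0.180
  outer loop
   vertex 3.3 3.6 2.8
   vertex 4.3 2.6 3.6
   vertex 4.7 2.7 1.8
  endloop
 endfacet
 facet normal 0.194 0.848 -0.492
  outer loop
   vertex 3.3 3.6 2.8
   vertex 4.7 2.7 1.8
   vertex 0.8 3.3 1.3
  endloop
 endfacet
 facet normal 0.016 0.975 -0.222
  outer loop
   vertex 3.3 3.6 2.8
   vertex 0.8 3.3 1.3
   vertex 0.9 3.8 3.5
  endloop
 endfacet
 facet normal 0.276 0.753 0.597
  outer loop
   vertex 3.3 3.6 2.8
   vertex 0.0 3.7 4.2
   vertex 4.3 2.6 3.6
  endloop
 endfacet
 facet normal 0.183 0.913 0.365
  outer loop
   vertex 3.3 3.6 2.8
   vertex 0.9 3.8 3.5
   vertex 0.0 3.7 4.2
  endloop
 endfacet
 facet normal 0.131 0.027 -0.991
  outer loop
   vertex 3.0 0.0 1.5
   vertex 0.8 3.3 1.3
   vertex 4.7 2.7 1.8
  endloop
 endfacet
 facet normal -0.429 -0.337 -0.838
  outer loop
   vertex 3.0 0.0 1.5
   vertex 2.1 0.4 1.8
   vertex 0.8 3.3 1.3
  endloop
 endfacet
 facet normal -0.449 -0.875 -0.180
  outer loop
   vertex 3.0 0.0 1.5
   vertex 2.4 0.0 3.0
   vertex 2.1 0.4 1.8
  endloop
 endfacet
 facet normal 0.828 -0.539 0.154
  outer loop
   vertex 3.0 0.0 1.5
   vertex 4.7 2.7 1.8
   vertex 4.3 2.6 3.6
  endloop
 endfacet
 facet normal 0.738 -0.607 0.295
  outer loop
   vertex 3.0 0.0 1.5
   vertex 4.3 2.6 3.6
   vertex 2.4 0.0 3.0
  endloop
 endfacet
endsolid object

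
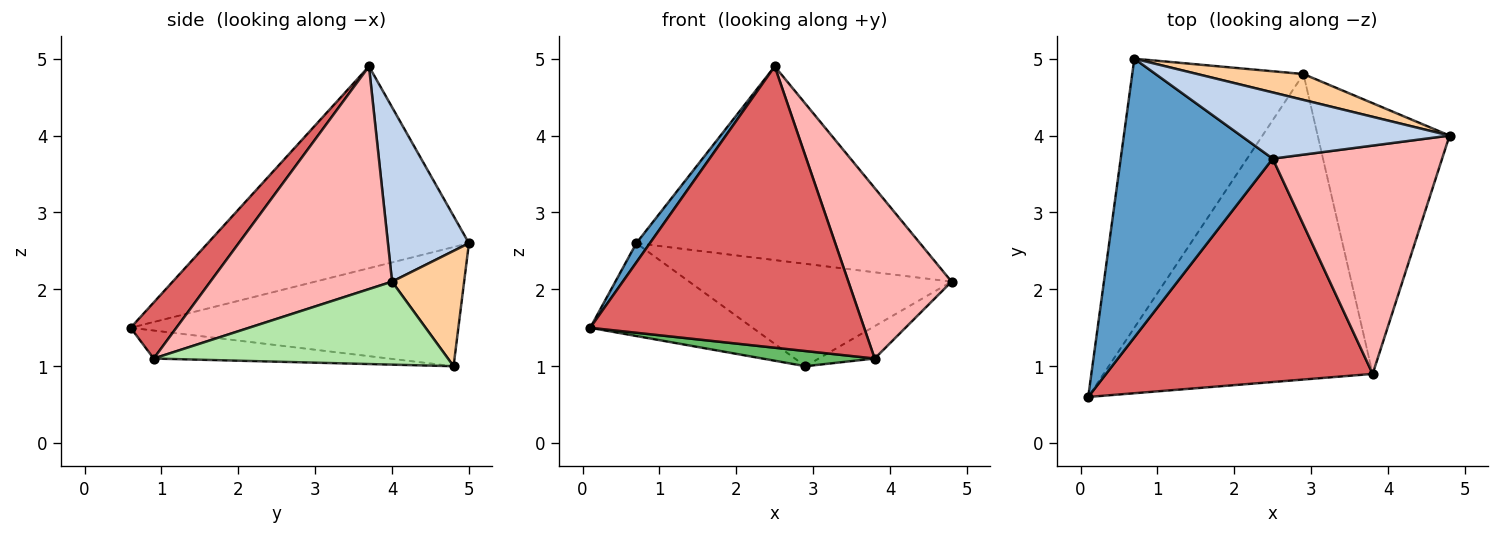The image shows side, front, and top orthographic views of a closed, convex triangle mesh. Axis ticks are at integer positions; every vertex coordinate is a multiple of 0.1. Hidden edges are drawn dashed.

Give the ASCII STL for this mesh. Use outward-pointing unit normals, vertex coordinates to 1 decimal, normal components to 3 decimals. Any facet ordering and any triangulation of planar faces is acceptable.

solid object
 facet normal -0.798 -0.041 0.601
  outer loop
   vertex 2.5 3.7 4.9
   vertex 0.7 5.0 2.6
   vertex 0.1 0.6 1.5
  endloop
 endfacet
 facet normal 0.261 0.914 0.312
  outer loop
   vertex 2.5 3.7 4.9
   vertex 4.8 4.0 2.1
   vertex 0.7 5.0 2.6
  endloop
 endfacet
 facet normal -0.550 0.272 -0.790
  outer loop
   vertex 2.9 4.8 1.0
   vertex 0.1 0.6 1.5
   vertex 0.7 5.0 2.6
  endloop
 endfacet
 facet normal 0.257 0.937 0.237
  outer loop
   vertex 2.9 4.8 1.0
   vertex 0.7 5.0 2.6
   vertex 4.8 4.0 2.1
  endloop
 endfacet
 facet normal -0.103 -0.049 -0.993
  outer loop
   vertex 3.8 0.9 1.1
   vertex 0.1 0.6 1.5
   vertex 2.9 4.8 1.0
  endloop
 endfacet
 facet normal 0.530 0.101 -0.842
  outer loop
   vertex 3.8 0.9 1.1
   vertex 2.9 4.8 1.0
   vertex 4.8 4.0 2.1
  endloop
 endfacet
 facet normal 0.130 -0.777 0.617
  outer loop
   vertex 3.8 0.9 1.1
   vertex 2.5 3.7 4.9
   vertex 0.1 0.6 1.5
  endloop
 endfacet
 facet normal 0.725 -0.412 0.552
  outer loop
   vertex 3.8 0.9 1.1
   vertex 4.8 4.0 2.1
   vertex 2.5 3.7 4.9
  endloop
 endfacet
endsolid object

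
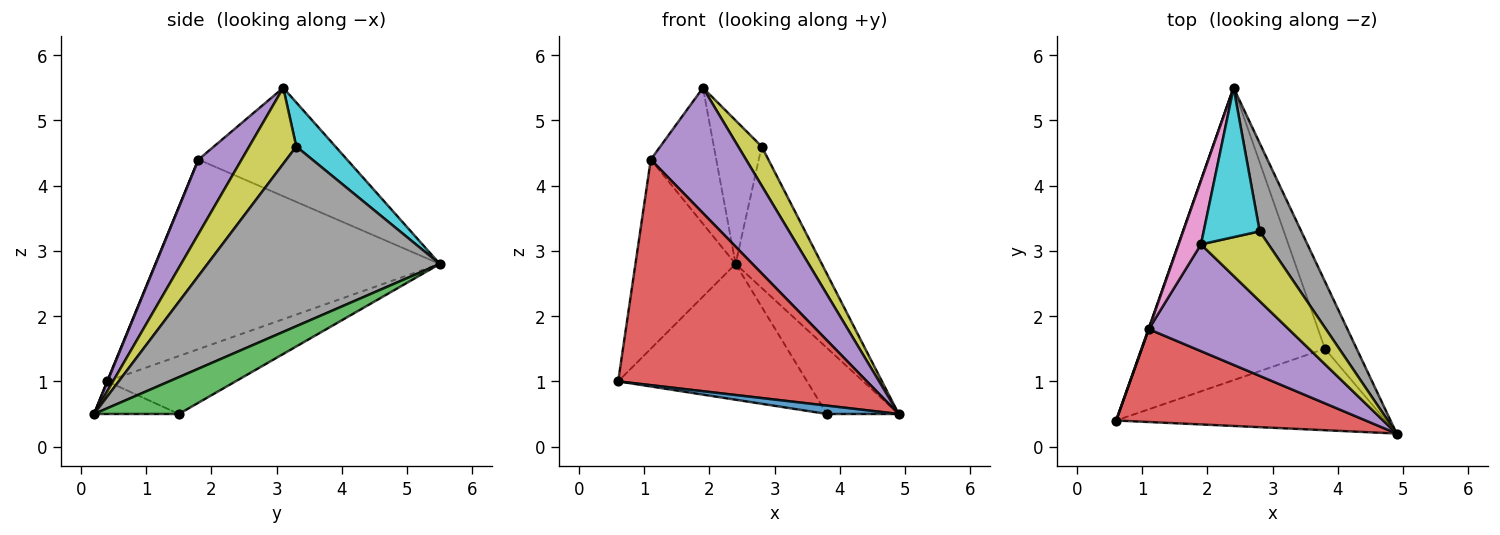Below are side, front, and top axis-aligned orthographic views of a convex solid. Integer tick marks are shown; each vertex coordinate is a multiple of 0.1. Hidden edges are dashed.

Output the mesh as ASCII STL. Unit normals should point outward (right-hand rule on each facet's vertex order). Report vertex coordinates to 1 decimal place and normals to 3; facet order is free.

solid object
 facet normal -0.120 -0.101 -0.988
  outer loop
   vertex 3.8 1.5 0.5
   vertex 4.9 0.2 0.5
   vertex 0.6 0.4 1.0
  endloop
 endfacet
 facet normal -0.275 0.405 -0.872
  outer loop
   vertex 3.8 1.5 0.5
   vertex 0.6 0.4 1.0
   vertex 2.4 5.5 2.8
  endloop
 endfacet
 facet normal 0.638 0.539 -0.550
  outer loop
   vertex 3.8 1.5 0.5
   vertex 2.4 5.5 2.8
   vertex 4.9 0.2 0.5
  endloop
 endfacet
 facet normal 0.001 -0.925 0.381
  outer loop
   vertex 1.1 1.8 4.4
   vertex 0.6 0.4 1.0
   vertex 4.9 0.2 0.5
  endloop
 endfacet
 facet normal 0.326 -0.720 0.613
  outer loop
   vertex 1.1 1.8 4.4
   vertex 4.9 0.2 0.5
   vertex 1.9 3.1 5.5
  endloop
 endfacet
 facet normal -0.943 0.332 0.002
  outer loop
   vertex 1.1 1.8 4.4
   vertex 2.4 5.5 2.8
   vertex 0.6 0.4 1.0
  endloop
 endfacet
 facet normal -0.899 0.396 0.186
  outer loop
   vertex 1.1 1.8 4.4
   vertex 1.9 3.1 5.5
   vertex 2.4 5.5 2.8
  endloop
 endfacet
 facet normal 0.916 0.340 0.212
  outer loop
   vertex 2.8 3.3 4.6
   vertex 4.9 0.2 0.5
   vertex 2.4 5.5 2.8
  endloop
 endfacet
 facet normal 0.700 -0.349 0.623
  outer loop
   vertex 2.8 3.3 4.6
   vertex 1.9 3.1 5.5
   vertex 4.9 0.2 0.5
  endloop
 endfacet
 facet normal 0.493 0.603 0.627
  outer loop
   vertex 2.8 3.3 4.6
   vertex 2.4 5.5 2.8
   vertex 1.9 3.1 5.5
  endloop
 endfacet
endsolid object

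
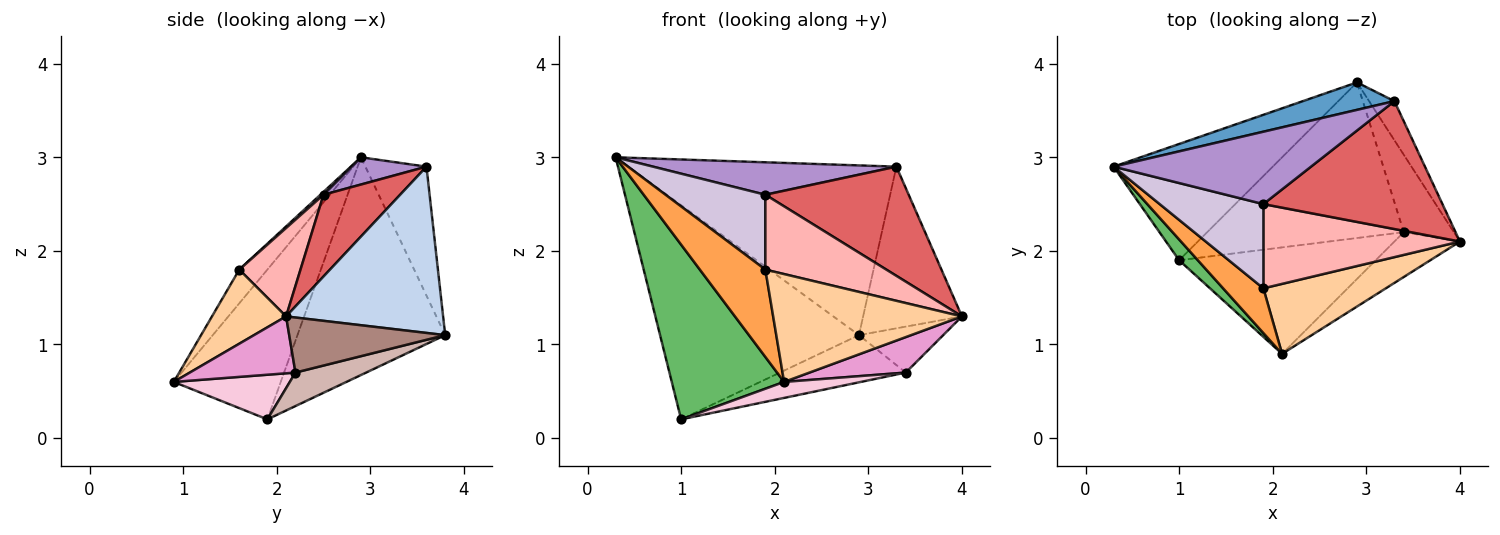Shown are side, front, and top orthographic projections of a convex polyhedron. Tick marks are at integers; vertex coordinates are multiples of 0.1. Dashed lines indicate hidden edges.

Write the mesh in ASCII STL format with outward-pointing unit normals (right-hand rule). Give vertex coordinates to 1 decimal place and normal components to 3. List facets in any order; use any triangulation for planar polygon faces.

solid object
 facet normal -0.220 0.963 0.156
  outer loop
   vertex 3.3 3.6 2.9
   vertex 2.9 3.8 1.1
   vertex 0.3 2.9 3.0
  endloop
 endfacet
 facet normal 0.839 0.528 -0.128
  outer loop
   vertex 3.3 3.6 2.9
   vertex 4.0 2.1 1.3
   vertex 2.9 3.8 1.1
  endloop
 endfacet
 facet normal -0.356 -0.832 0.426
  outer loop
   vertex 1.9 1.6 1.8
   vertex 0.3 2.9 3.0
   vertex 2.1 0.9 0.6
  endloop
 endfacet
 facet normal 0.313 -0.797 0.517
  outer loop
   vertex 1.9 1.6 1.8
   vertex 2.1 0.9 0.6
   vertex 4.0 2.1 1.3
  endloop
 endfacet
 facet normal -0.687 -0.721 0.086
  outer loop
   vertex 1.0 1.9 0.2
   vertex 2.1 0.9 0.6
   vertex 0.3 2.9 3.0
  endloop
 endfacet
 facet normal -0.547 0.736 -0.399
  outer loop
   vertex 1.0 1.9 0.2
   vertex 0.3 2.9 3.0
   vertex 2.9 3.8 1.1
  endloop
 endfacet
 facet normal 0.328 -0.613 0.718
  outer loop
   vertex 1.9 2.5 2.6
   vertex 4.0 2.1 1.3
   vertex 3.3 3.6 2.9
  endloop
 endfacet
 facet normal 0.319 -0.630 0.708
  outer loop
   vertex 1.9 2.5 2.6
   vertex 1.9 1.6 1.8
   vertex 4.0 2.1 1.3
  endloop
 endfacet
 facet normal 0.125 -0.406 0.905
  outer loop
   vertex 1.9 2.5 2.6
   vertex 3.3 3.6 2.9
   vertex 0.3 2.9 3.0
  endloop
 endfacet
 facet normal 0.021 -0.664 0.747
  outer loop
   vertex 1.9 2.5 2.6
   vertex 0.3 2.9 3.0
   vertex 1.9 1.6 1.8
  endloop
 endfacet
 facet normal 0.687 0.371 -0.625
  outer loop
   vertex 3.4 2.2 0.7
   vertex 2.9 3.8 1.1
   vertex 4.0 2.1 1.3
  endloop
 endfacet
 facet normal 0.161 0.286 -0.944
  outer loop
   vertex 3.4 2.2 0.7
   vertex 1.0 1.9 0.2
   vertex 2.9 3.8 1.1
  endloop
 endfacet
 facet normal 0.563 -0.513 -0.648
  outer loop
   vertex 3.4 2.2 0.7
   vertex 4.0 2.1 1.3
   vertex 2.1 0.9 0.6
  endloop
 endfacet
 facet normal 0.219 -0.145 -0.965
  outer loop
   vertex 3.4 2.2 0.7
   vertex 2.1 0.9 0.6
   vertex 1.0 1.9 0.2
  endloop
 endfacet
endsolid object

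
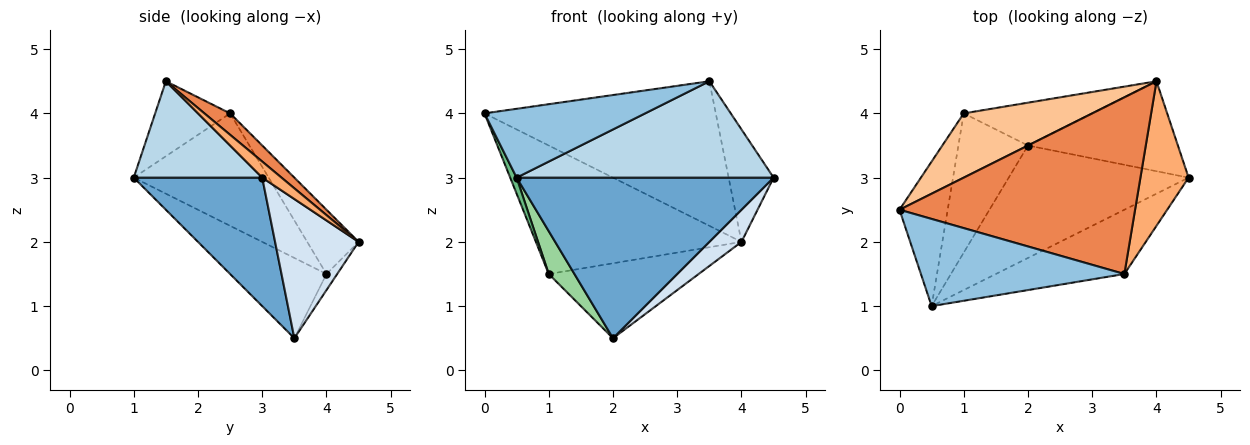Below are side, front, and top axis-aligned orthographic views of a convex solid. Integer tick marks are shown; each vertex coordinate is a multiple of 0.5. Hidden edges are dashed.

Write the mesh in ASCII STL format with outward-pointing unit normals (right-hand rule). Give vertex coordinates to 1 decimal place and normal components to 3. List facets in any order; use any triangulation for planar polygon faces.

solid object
 facet normal 0.379 -0.758 -0.531
  outer loop
   vertex 2.0 3.5 0.5
   vertex 4.5 3.0 3.0
   vertex 0.5 1.0 3.0
  endloop
 endfacet
 facet normal -0.278 -0.595 0.754
  outer loop
   vertex 3.5 1.5 4.5
   vertex 0.0 2.5 4.0
   vertex 0.5 1.0 3.0
  endloop
 endfacet
 facet normal 0.384 -0.768 -0.512
  outer loop
   vertex 3.5 1.5 4.5
   vertex 0.5 1.0 3.0
   vertex 4.5 3.0 3.0
  endloop
 endfacet
 facet normal 0.658 -0.253 -0.709
  outer loop
   vertex 4.0 4.5 2.0
   vertex 4.5 3.0 3.0
   vertex 2.0 3.5 0.5
  endloop
 endfacet
 facet normal 0.070 0.632 0.772
  outer loop
   vertex 4.0 4.5 2.0
   vertex 0.0 2.5 4.0
   vertex 3.5 1.5 4.5
  endloop
 endfacet
 facet normal 0.254 0.594 0.763
  outer loop
   vertex 4.0 4.5 2.0
   vertex 3.5 1.5 4.5
   vertex 4.5 3.0 3.0
  endloop
 endfacet
 facet normal -0.218 0.873 0.436
  outer loop
   vertex 1.0 4.0 1.5
   vertex 0.0 2.5 4.0
   vertex 4.0 4.5 2.0
  endloop
 endfacet
 facet normal -0.062 0.867 -0.495
  outer loop
   vertex 1.0 4.0 1.5
   vertex 4.0 4.5 2.0
   vertex 2.0 3.5 0.5
  endloop
 endfacet
 facet normal -0.918 -0.044 -0.394
  outer loop
   vertex 1.0 4.0 1.5
   vertex 0.5 1.0 3.0
   vertex 0.0 2.5 4.0
  endloop
 endfacet
 facet normal -0.741 -0.198 -0.642
  outer loop
   vertex 1.0 4.0 1.5
   vertex 2.0 3.5 0.5
   vertex 0.5 1.0 3.0
  endloop
 endfacet
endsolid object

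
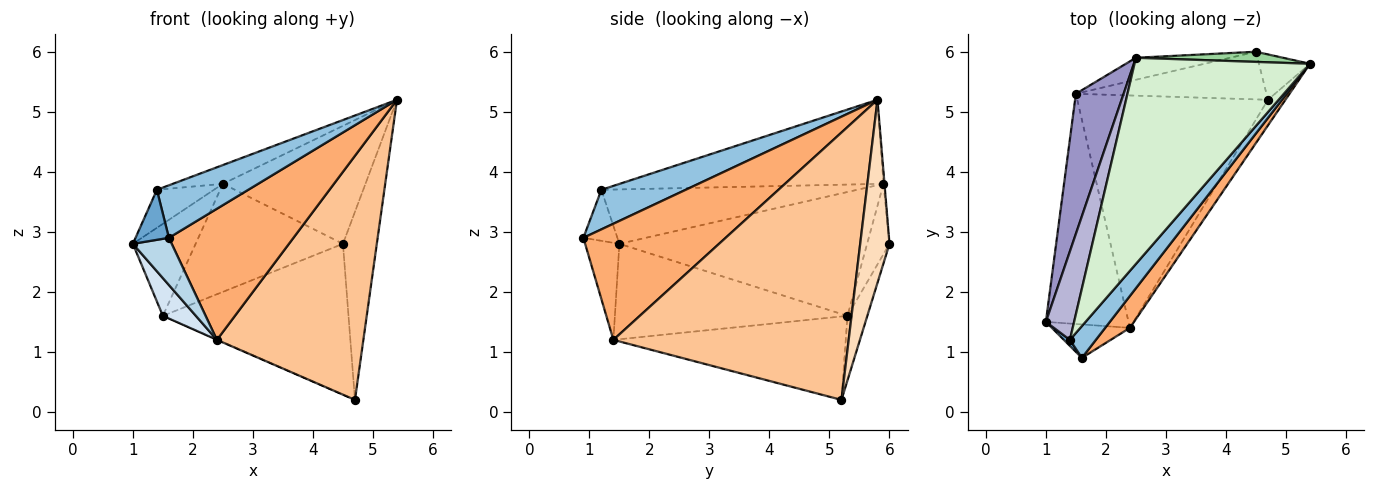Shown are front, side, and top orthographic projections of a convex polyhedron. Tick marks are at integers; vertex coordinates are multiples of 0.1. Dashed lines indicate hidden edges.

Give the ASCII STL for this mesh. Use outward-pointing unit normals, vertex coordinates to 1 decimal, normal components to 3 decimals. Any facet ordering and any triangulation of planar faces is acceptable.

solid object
 facet normal -0.712 -0.698 0.084
  outer loop
   vertex 1.4 1.2 3.7
   vertex 1.0 1.5 2.8
   vertex 1.6 0.9 2.9
  endloop
 endfacet
 facet normal 0.620 -0.671 0.407
  outer loop
   vertex 1.4 1.2 3.7
   vertex 1.6 0.9 2.9
   vertex 5.4 5.8 5.2
  endloop
 endfacet
 facet normal -0.584 -0.662 -0.470
  outer loop
   vertex 2.4 1.4 1.2
   vertex 1.6 0.9 2.9
   vertex 1.0 1.5 2.8
  endloop
 endfacet
 facet normal -0.752 -0.107 -0.651
  outer loop
   vertex 2.4 1.4 1.2
   vertex 1.0 1.5 2.8
   vertex 1.5 5.3 1.6
  endloop
 endfacet
 facet normal -0.401 0.001 -0.916
  outer loop
   vertex 2.4 1.4 1.2
   vertex 1.5 5.3 1.6
   vertex 4.7 5.2 0.2
  endloop
 endfacet
 facet normal 0.743 -0.650 0.158
  outer loop
   vertex 2.4 1.4 1.2
   vertex 5.4 5.8 5.2
   vertex 1.6 0.9 2.9
  endloop
 endfacet
 facet normal 0.848 -0.528 -0.055
  outer loop
   vertex 2.4 1.4 1.2
   vertex 4.7 5.2 0.2
   vertex 5.4 5.8 5.2
  endloop
 endfacet
 facet normal 0.644 0.744 -0.179
  outer loop
   vertex 4.5 6.0 2.8
   vertex 5.4 5.8 5.2
   vertex 4.7 5.2 0.2
  endloop
 endfacet
 facet normal -0.101 0.949 -0.300
  outer loop
   vertex 4.5 6.0 2.8
   vertex 4.7 5.2 0.2
   vertex 1.5 5.3 1.6
  endloop
 endfacet
 facet normal -0.007 0.996 0.086
  outer loop
   vertex 2.5 5.9 3.8
   vertex 5.4 5.8 5.2
   vertex 4.5 6.0 2.8
  endloop
 endfacet
 facet normal -0.147 0.969 -0.197
  outer loop
   vertex 2.5 5.9 3.8
   vertex 4.5 6.0 2.8
   vertex 1.5 5.3 1.6
  endloop
 endfacet
 facet normal -0.431 0.082 0.899
  outer loop
   vertex 2.5 5.9 3.8
   vertex 1.4 1.2 3.7
   vertex 5.4 5.8 5.2
  endloop
 endfacet
 facet normal -0.908 0.230 0.350
  outer loop
   vertex 2.5 5.9 3.8
   vertex 1.5 5.3 1.6
   vertex 1.0 1.5 2.8
  endloop
 endfacet
 facet normal -0.871 0.194 0.452
  outer loop
   vertex 2.5 5.9 3.8
   vertex 1.0 1.5 2.8
   vertex 1.4 1.2 3.7
  endloop
 endfacet
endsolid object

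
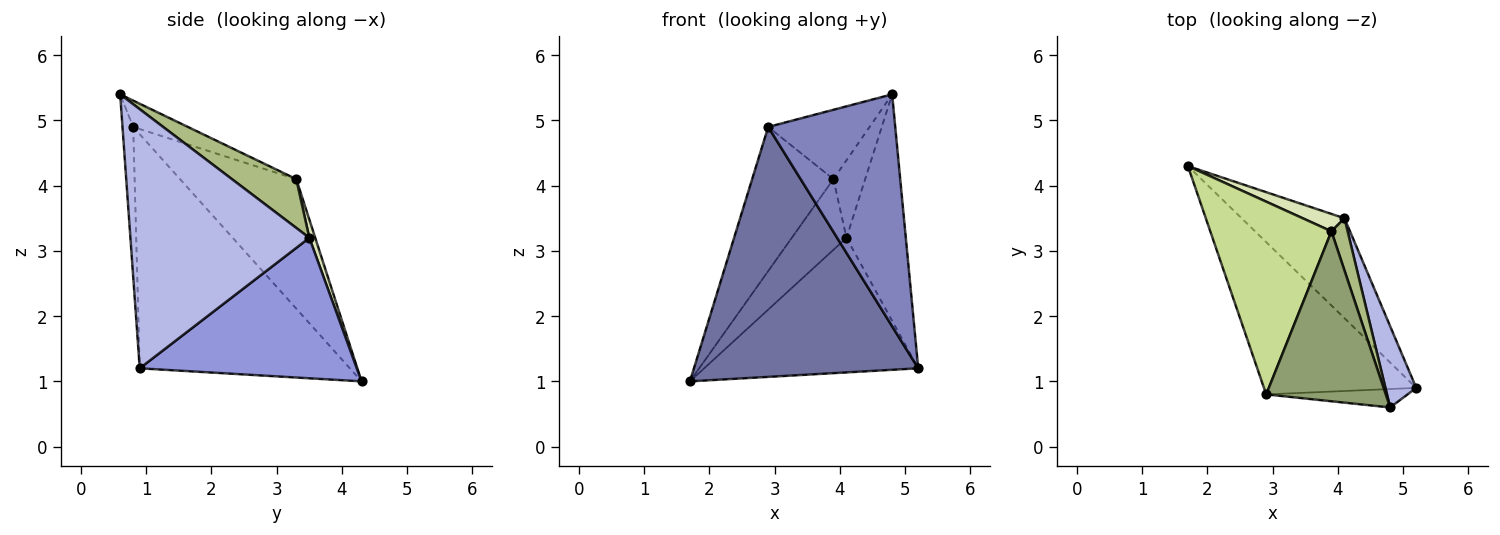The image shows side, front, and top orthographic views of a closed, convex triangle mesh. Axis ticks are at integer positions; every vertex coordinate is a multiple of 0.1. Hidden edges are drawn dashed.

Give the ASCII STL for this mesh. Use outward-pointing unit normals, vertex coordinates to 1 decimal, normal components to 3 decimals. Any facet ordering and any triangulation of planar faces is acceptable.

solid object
 facet normal -0.625 -0.667 -0.406
  outer loop
   vertex 2.9 0.8 4.9
   vertex 1.7 4.3 1.0
   vertex 5.2 0.9 1.2
  endloop
 endfacet
 facet normal -0.084 -0.993 -0.079
  outer loop
   vertex 2.9 0.8 4.9
   vertex 5.2 0.9 1.2
   vertex 4.8 0.6 5.4
  endloop
 endfacet
 facet normal 0.631 0.623 -0.462
  outer loop
   vertex 4.1 3.5 3.2
   vertex 5.2 0.9 1.2
   vertex 1.7 4.3 1.0
  endloop
 endfacet
 facet normal 0.943 0.313 0.112
  outer loop
   vertex 4.1 3.5 3.2
   vertex 4.8 0.6 5.4
   vertex 5.2 0.9 1.2
  endloop
 endfacet
 facet normal -0.200 0.370 0.907
  outer loop
   vertex 3.9 3.3 4.1
   vertex 2.9 0.8 4.9
   vertex 4.8 0.6 5.4
  endloop
 endfacet
 facet normal 0.860 0.424 0.285
  outer loop
   vertex 3.9 3.3 4.1
   vertex 4.8 0.6 5.4
   vertex 4.1 3.5 3.2
  endloop
 endfacet
 facet normal -0.650 0.455 0.608
  outer loop
   vertex 3.9 3.3 4.1
   vertex 1.7 4.3 1.0
   vertex 2.9 0.8 4.9
  endloop
 endfacet
 facet normal 0.104 0.966 0.238
  outer loop
   vertex 3.9 3.3 4.1
   vertex 4.1 3.5 3.2
   vertex 1.7 4.3 1.0
  endloop
 endfacet
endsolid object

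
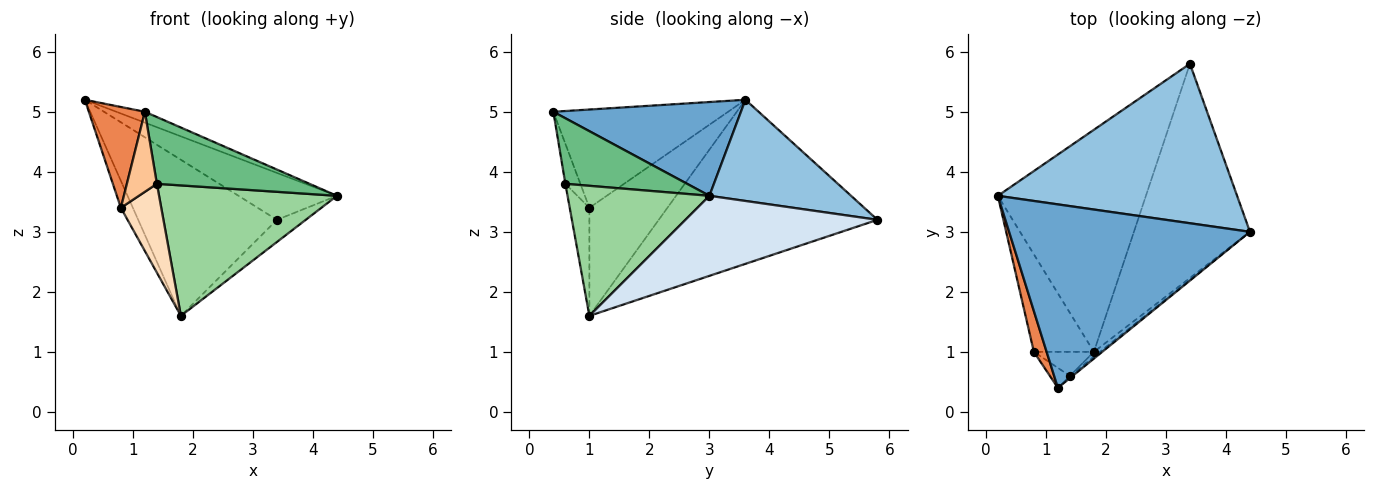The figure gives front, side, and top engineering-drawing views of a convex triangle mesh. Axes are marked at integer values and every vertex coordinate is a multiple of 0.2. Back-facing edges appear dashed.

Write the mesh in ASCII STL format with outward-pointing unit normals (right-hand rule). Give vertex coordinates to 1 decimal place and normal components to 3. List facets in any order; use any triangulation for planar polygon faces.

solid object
 facet normal 0.362 0.055 0.930
  outer loop
   vertex 1.2 0.4 5.0
   vertex 4.4 3.0 3.6
   vertex 0.2 3.6 5.2
  endloop
 endfacet
 facet normal 0.376 0.261 0.889
  outer loop
   vertex 3.4 5.8 3.2
   vertex 0.2 3.6 5.2
   vertex 4.4 3.0 3.6
  endloop
 endfacet
 facet normal -0.672 0.426 -0.606
  outer loop
   vertex 3.4 5.8 3.2
   vertex 1.8 1.0 1.6
   vertex 0.2 3.6 5.2
  endloop
 endfacet
 facet normal 0.566 0.085 -0.820
  outer loop
   vertex 3.4 5.8 3.2
   vertex 4.4 3.0 3.6
   vertex 1.8 1.0 1.6
  endloop
 endfacet
 facet normal -0.945 -0.303 0.123
  outer loop
   vertex 0.8 1.0 3.4
   vertex 1.2 0.4 5.0
   vertex 0.2 3.6 5.2
  endloop
 endfacet
 facet normal -0.866 0.133 -0.481
  outer loop
   vertex 0.8 1.0 3.4
   vertex 0.2 3.6 5.2
   vertex 1.8 1.0 1.6
  endloop
 endfacet
 facet normal -0.436 -0.873 -0.218
  outer loop
   vertex 1.4 0.6 3.8
   vertex 1.2 0.4 5.0
   vertex 0.8 1.0 3.4
  endloop
 endfacet
 facet normal -0.425 -0.874 -0.236
  outer loop
   vertex 1.4 0.6 3.8
   vertex 0.8 1.0 3.4
   vertex 1.8 1.0 1.6
  endloop
 endfacet
 facet normal 0.623 -0.781 -0.026
  outer loop
   vertex 1.4 0.6 3.8
   vertex 4.4 3.0 3.6
   vertex 1.2 0.4 5.0
  endloop
 endfacet
 facet normal 0.623 -0.781 -0.029
  outer loop
   vertex 1.4 0.6 3.8
   vertex 1.8 1.0 1.6
   vertex 4.4 3.0 3.6
  endloop
 endfacet
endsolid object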